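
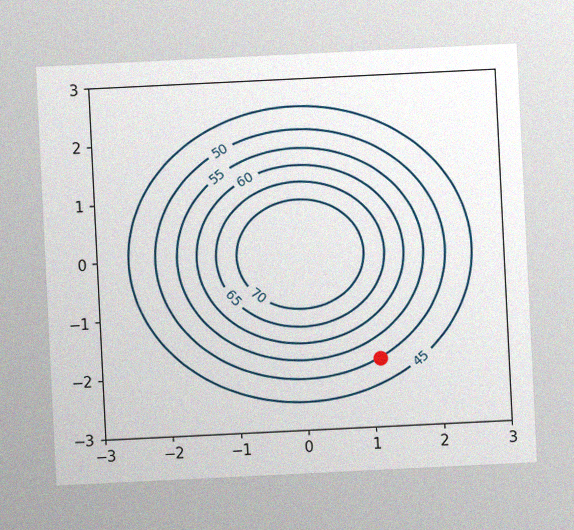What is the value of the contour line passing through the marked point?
50

The chart is tilted about 3° counter-clockwise, with some photo noise. The marked point sits on the contour labelled 50.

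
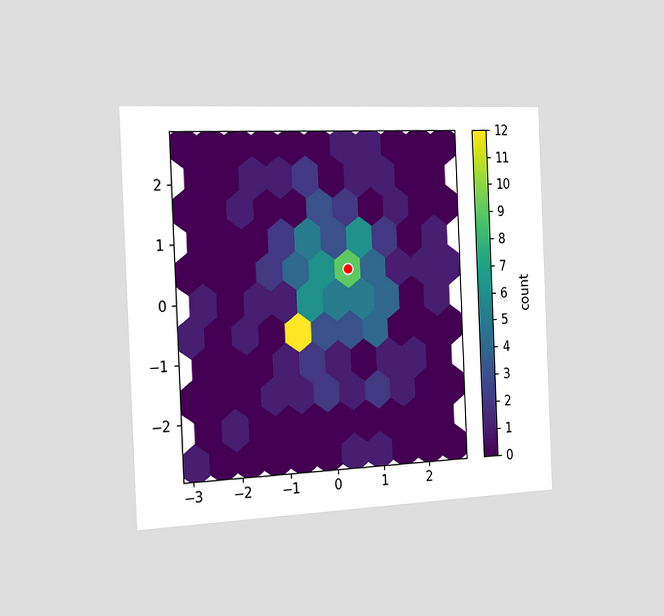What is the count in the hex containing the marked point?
9

The chart is tilted about 2° counter-clockwise and viewed slightly from the left. The marked hex reads 9 on the colorbar.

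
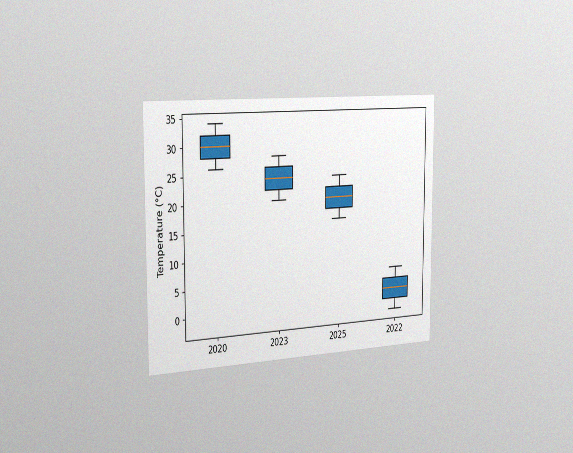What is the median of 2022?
2°C

The chart is viewed slightly from the left, with some photo noise. The median line in the 2022 box sits at 2°C.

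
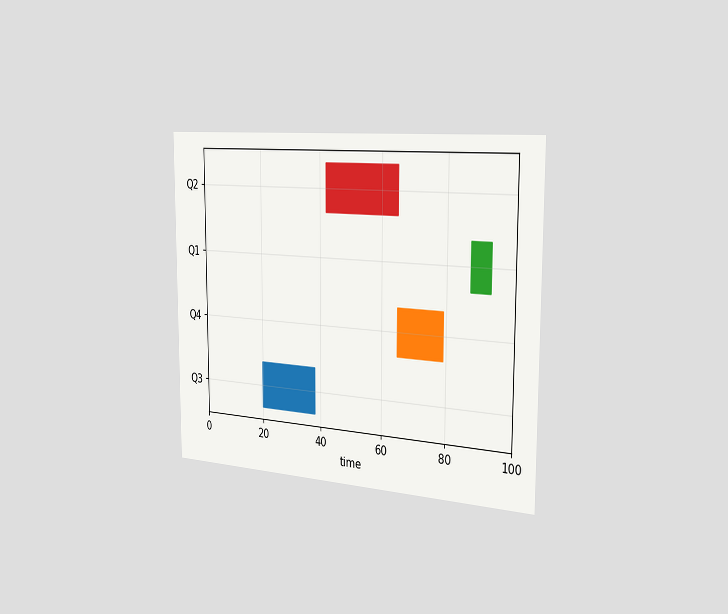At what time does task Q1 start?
87

The chart is viewed slightly from the right. The Q1 bar begins at t=87.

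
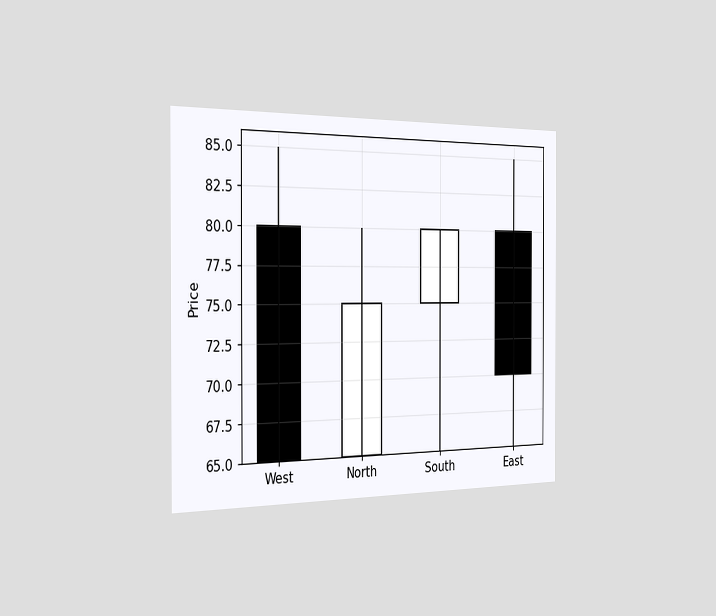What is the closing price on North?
75

The chart is viewed slightly from the left. The North candle closes at 75.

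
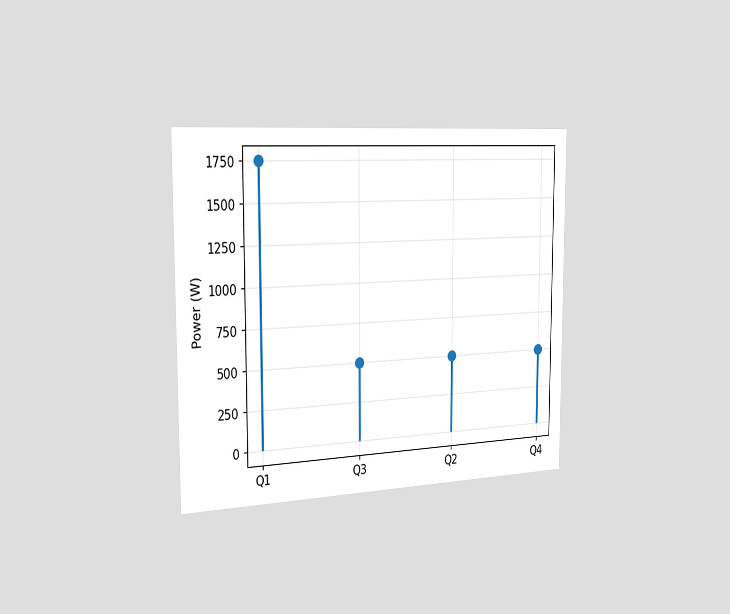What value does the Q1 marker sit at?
The chart is viewed slightly from the left. The Q1 marker sits at 1750W.

1750W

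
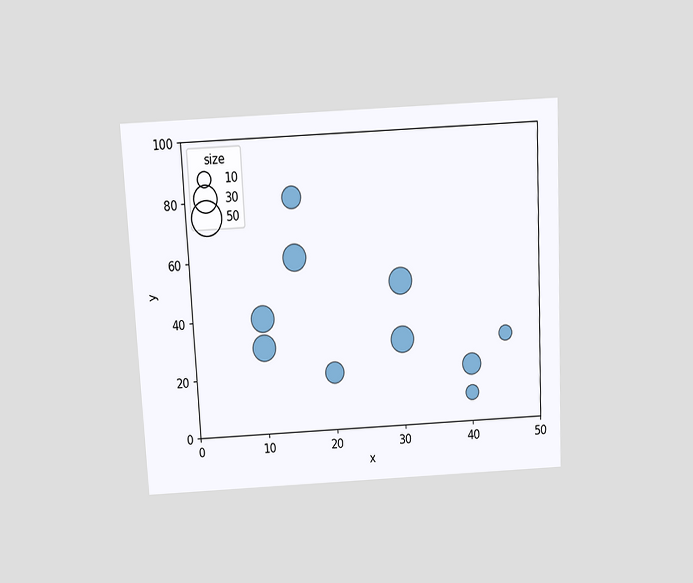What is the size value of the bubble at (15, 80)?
20

The chart is tilted about 3° counter-clockwise and viewed slightly from above. Matching the bubble at (15, 80) against the size legend gives 20.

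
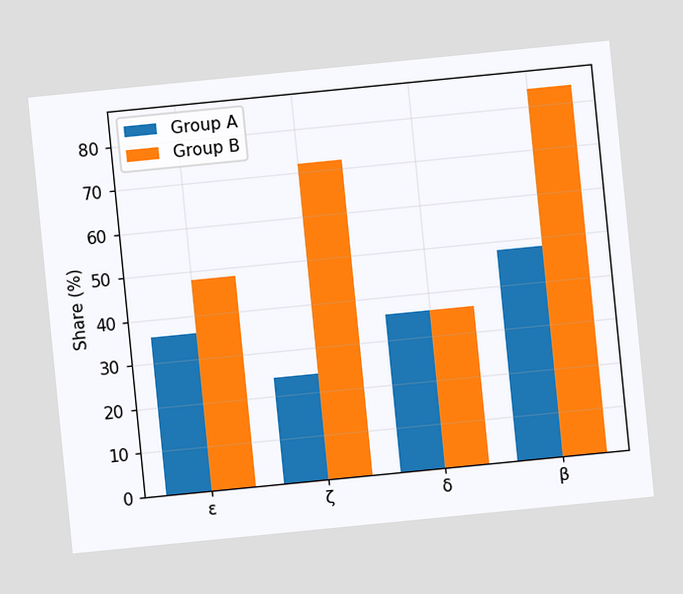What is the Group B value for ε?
The chart is tilted about 6° counter-clockwise. The Group B bar at ε reaches 48% on the y-axis.

48%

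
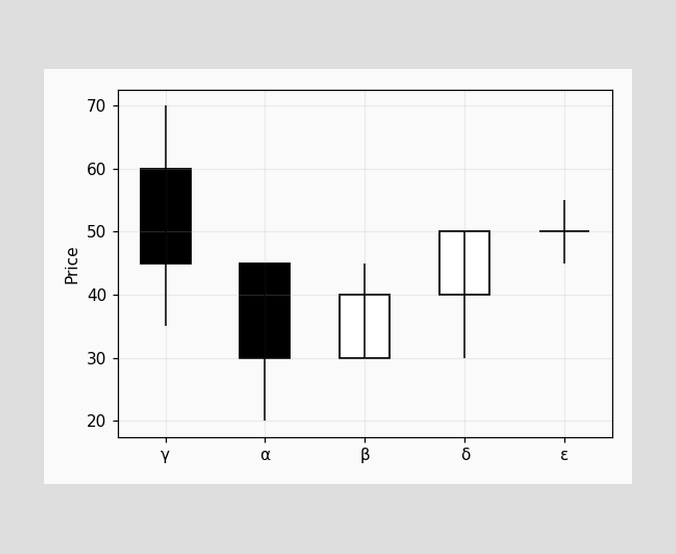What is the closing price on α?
The α candle closes at 30.

30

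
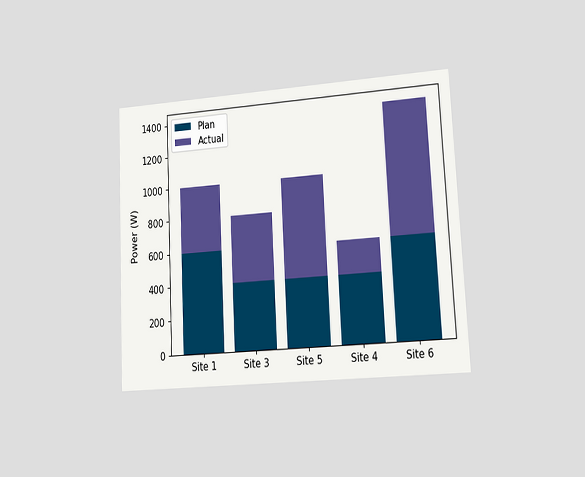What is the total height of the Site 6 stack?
The chart is tilted about 3° counter-clockwise and viewed at a slight angle. The Site 6 stack's top reaches 1400W on the y-axis.

1400W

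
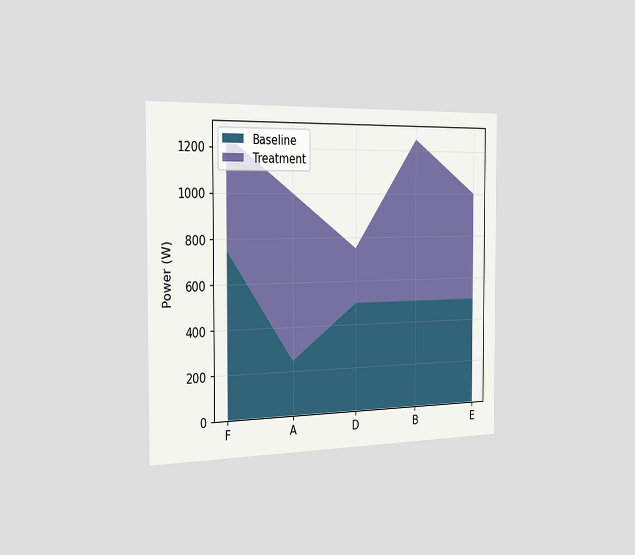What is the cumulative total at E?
The chart is viewed slightly from the left. The stacked total at E reaches 1000W.

1000W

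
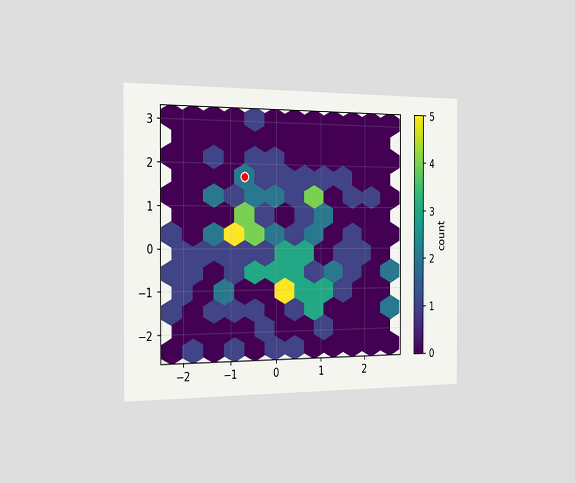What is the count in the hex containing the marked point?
The chart is viewed slightly from the left. The marked hex reads 2 on the colorbar.

2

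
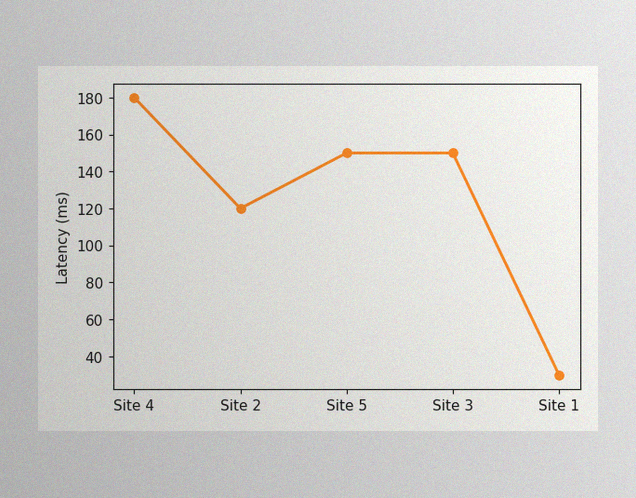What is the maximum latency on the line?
The image has some photo noise and uneven lighting. The highest point is at Site 4, and reading across to the y-axis gives 180ms.

180ms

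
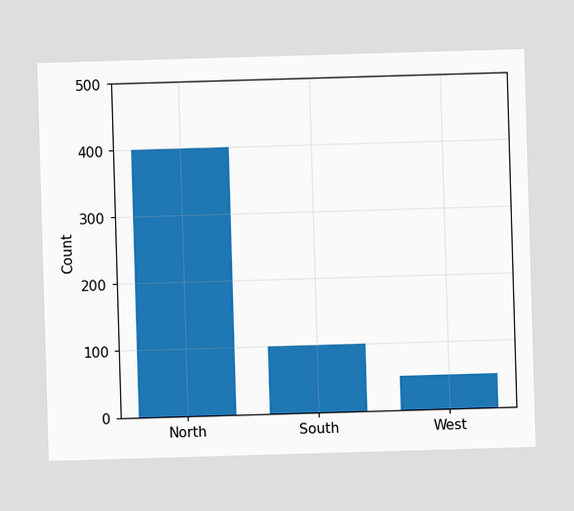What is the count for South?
100

Reading along the chart's y-axis, the South bar reaches 100.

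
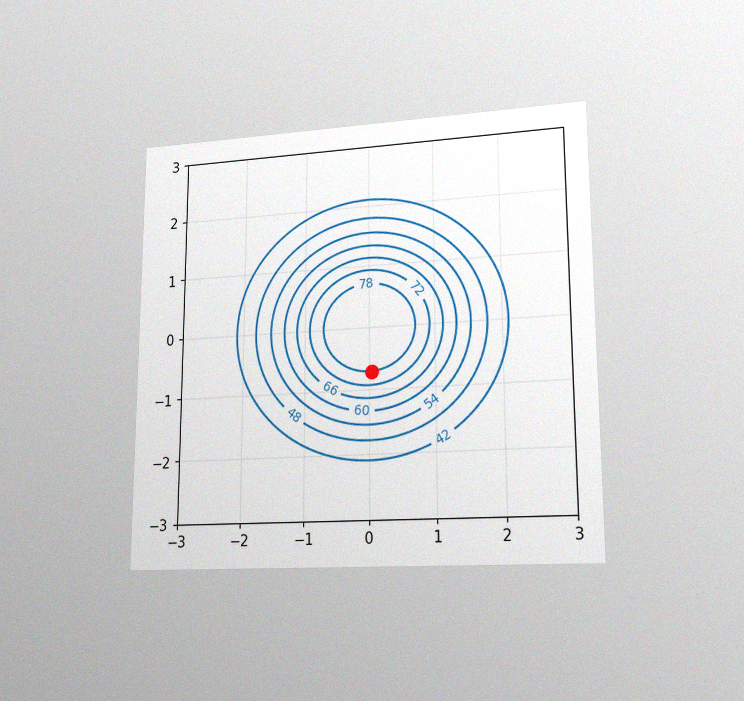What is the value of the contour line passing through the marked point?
78

The chart is viewed at a slight angle, with some photo noise. The marked point sits on the contour labelled 78.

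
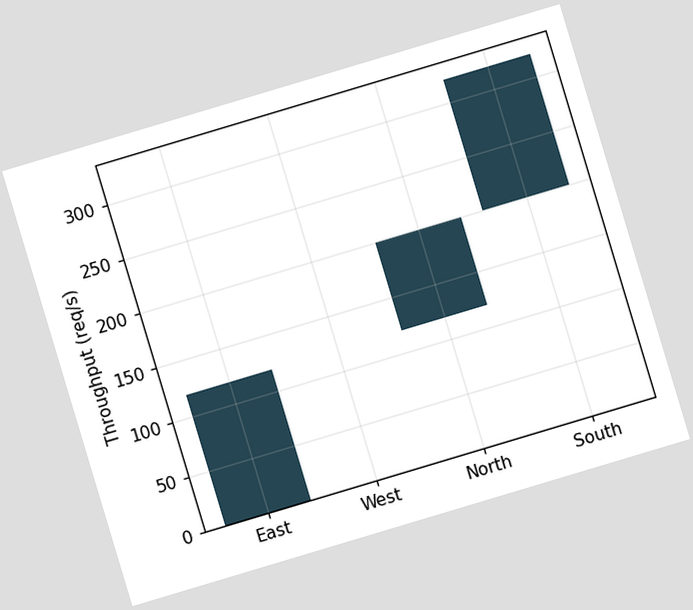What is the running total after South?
320req/s

The chart is tilted about 17° counter-clockwise. After South the running total reaches 320req/s.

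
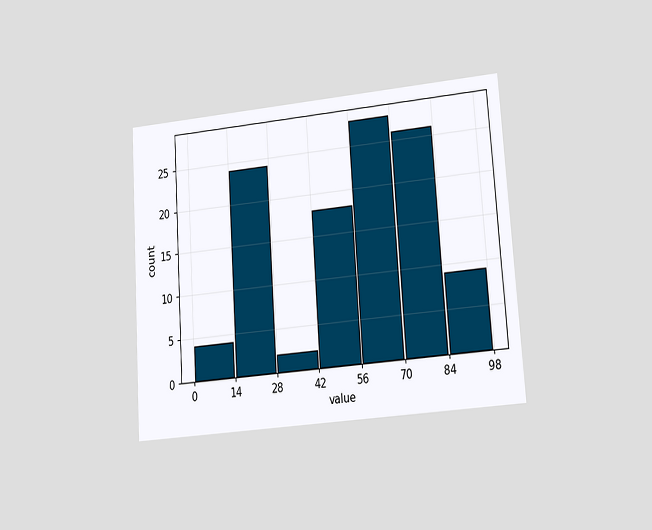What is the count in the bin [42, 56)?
The chart is tilted about 4° counter-clockwise and viewed at a slight angle. The [42, 56) bin has height 18.

18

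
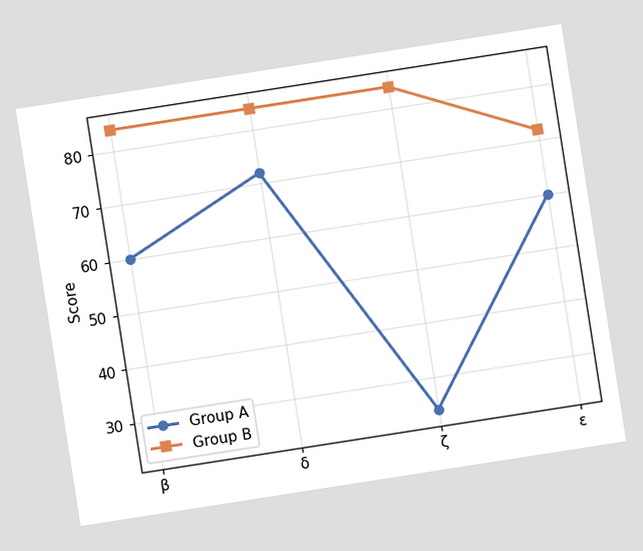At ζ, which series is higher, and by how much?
Group B, by 60

The chart is tilted about 9° counter-clockwise. At ζ, Group B sits above the other line by 60.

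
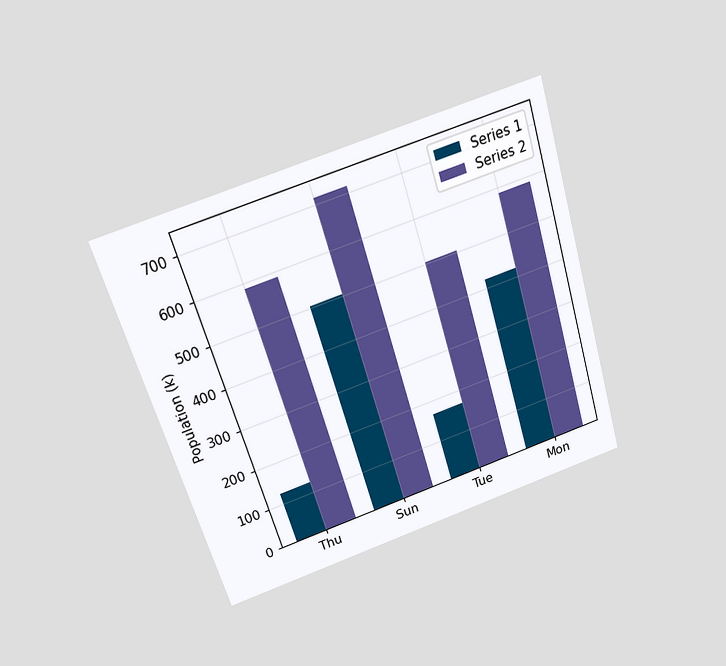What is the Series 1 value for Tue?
The chart is tilted about 17° counter-clockwise and viewed slightly from above. The Series 1 bar at Tue reaches 168k on the y-axis.

168k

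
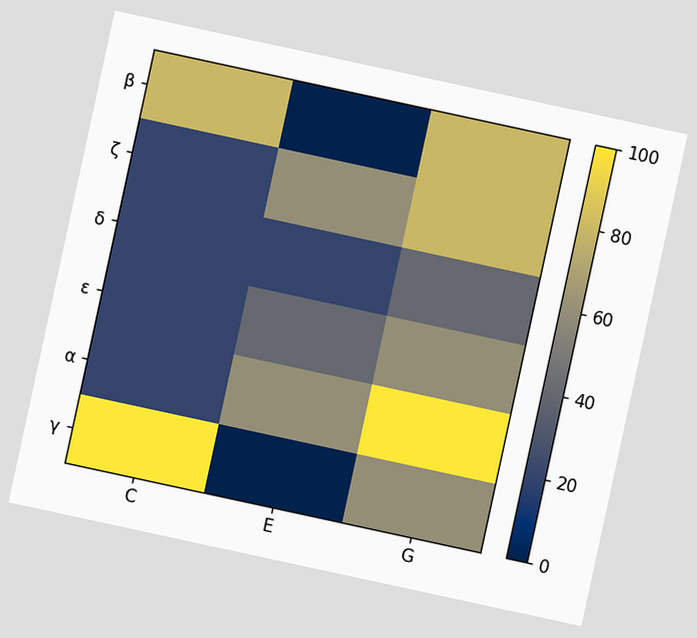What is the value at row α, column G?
The chart is tilted about 12° clockwise. Matching cell (α, G) against the colorbar gives 100.

100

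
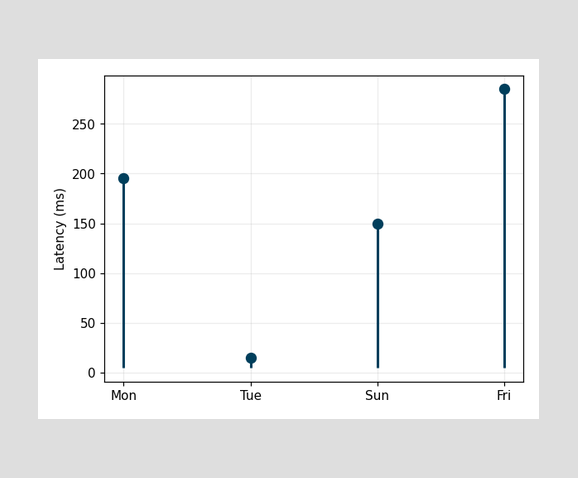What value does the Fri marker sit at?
The Fri marker sits at 285ms.

285ms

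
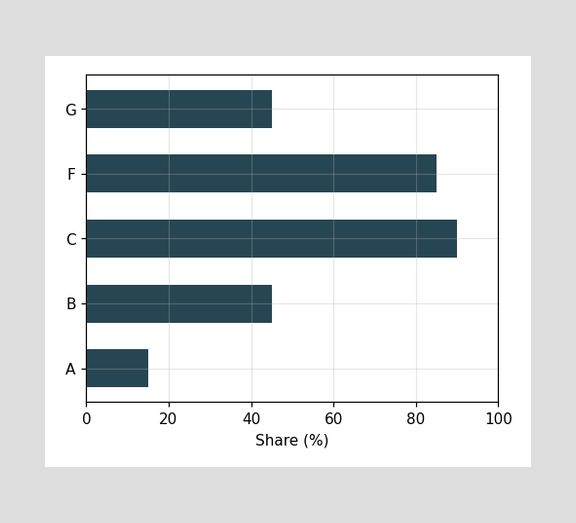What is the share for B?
45%

Reading along the chart's x-axis, the B bar reaches 45%.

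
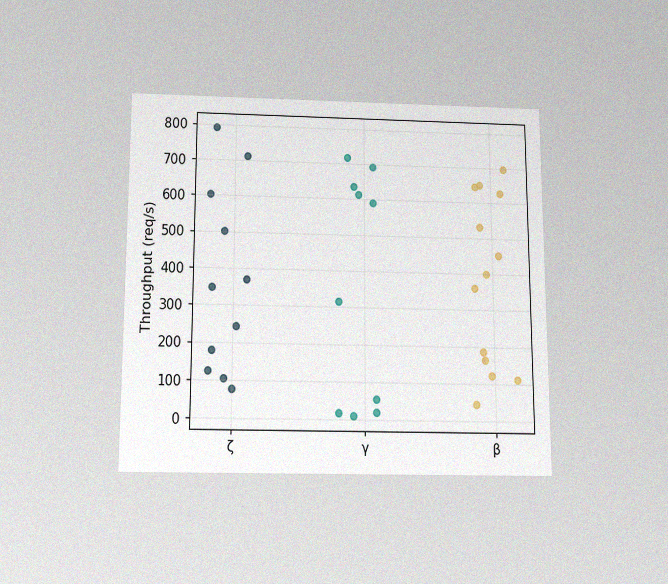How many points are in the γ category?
The chart is viewed slightly from below, with some photo noise. Counting the markers in the γ column gives 10.

10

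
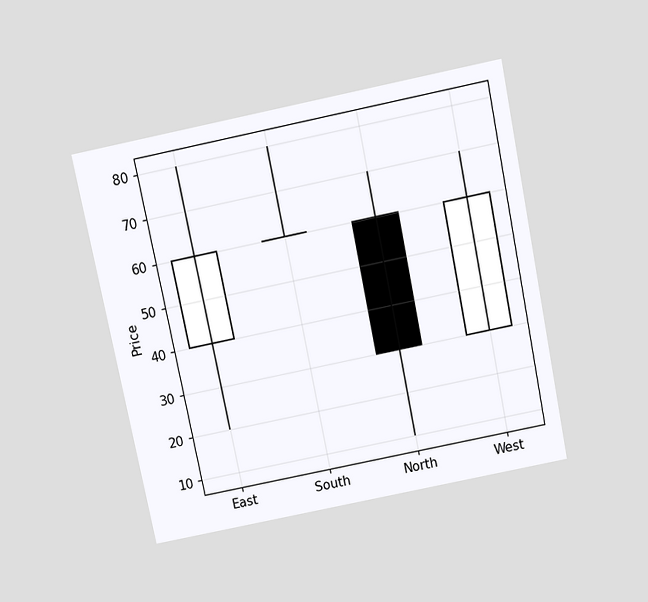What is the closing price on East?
60

The chart is tilted about 12° counter-clockwise and viewed slightly from above. The East candle closes at 60.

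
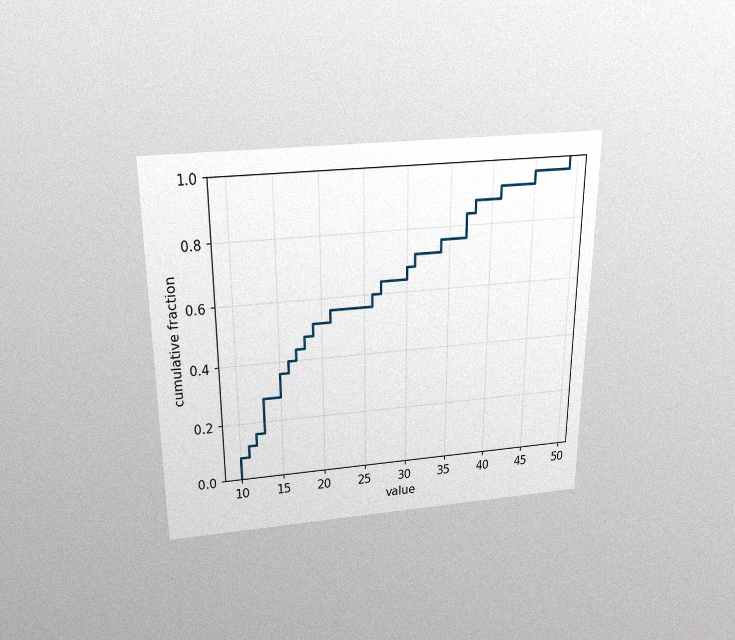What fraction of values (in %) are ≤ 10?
The chart is viewed slightly from above, with some photo noise. At x=10 the ECDF step is at 8%.

8%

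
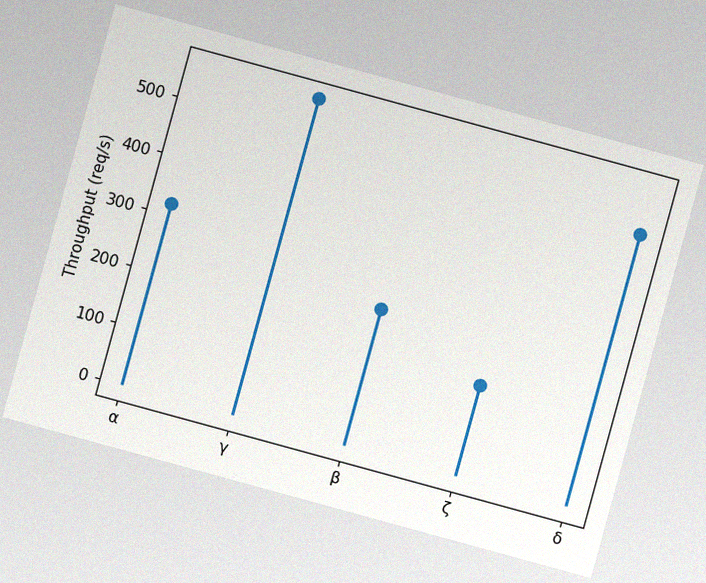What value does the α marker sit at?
The chart is tilted about 15° clockwise, with some photo noise. The α marker sits at 320req/s.

320req/s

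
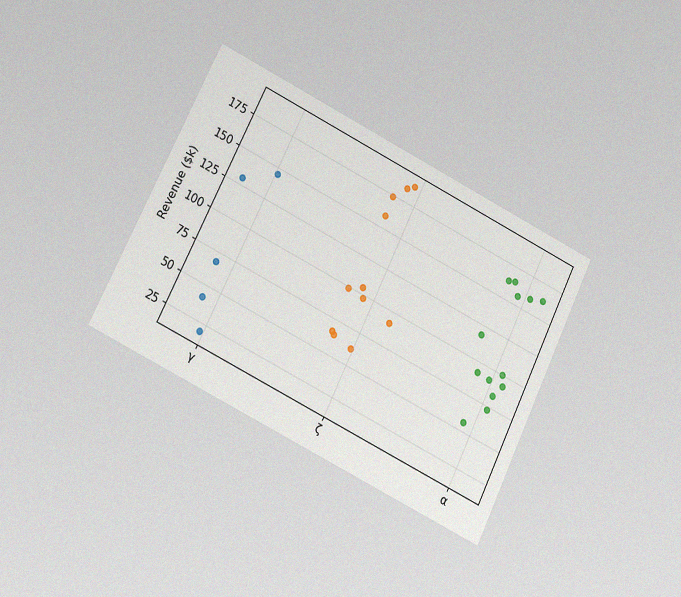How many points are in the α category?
The chart is tilted about 26° clockwise and viewed at a slight angle, with some photo noise. Counting the markers in the α column gives 13.

13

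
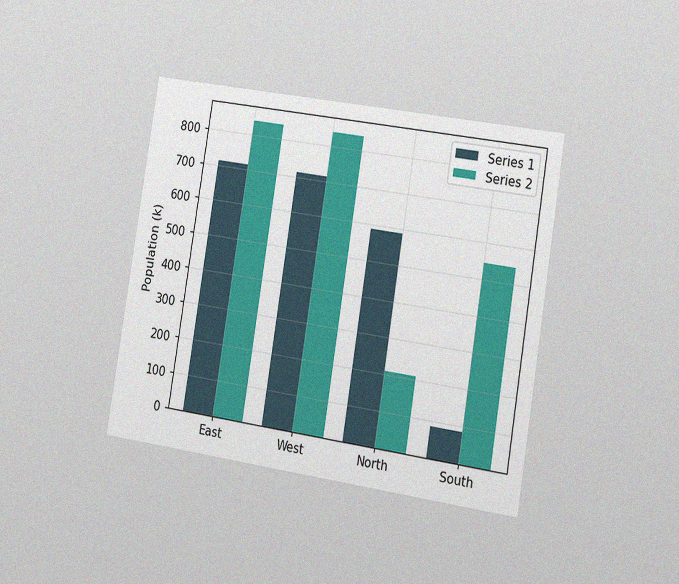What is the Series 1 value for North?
The chart is tilted about 9° clockwise and viewed slightly from the right, with some photo noise. The Series 1 bar at North reaches 588k on the y-axis.

588k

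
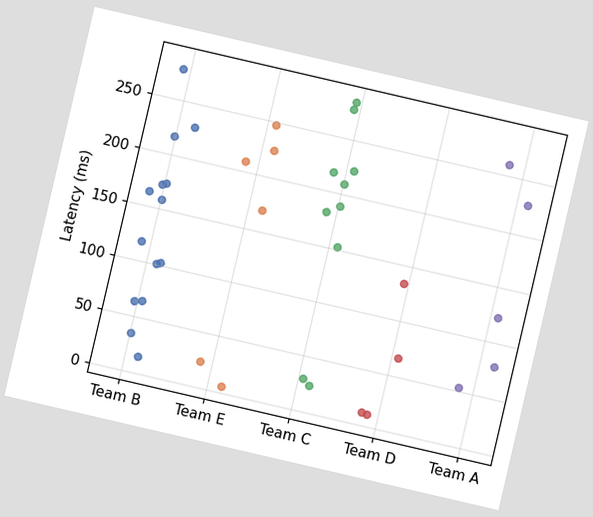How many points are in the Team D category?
The chart is tilted about 13° clockwise. Counting the markers in the Team D column gives 4.

4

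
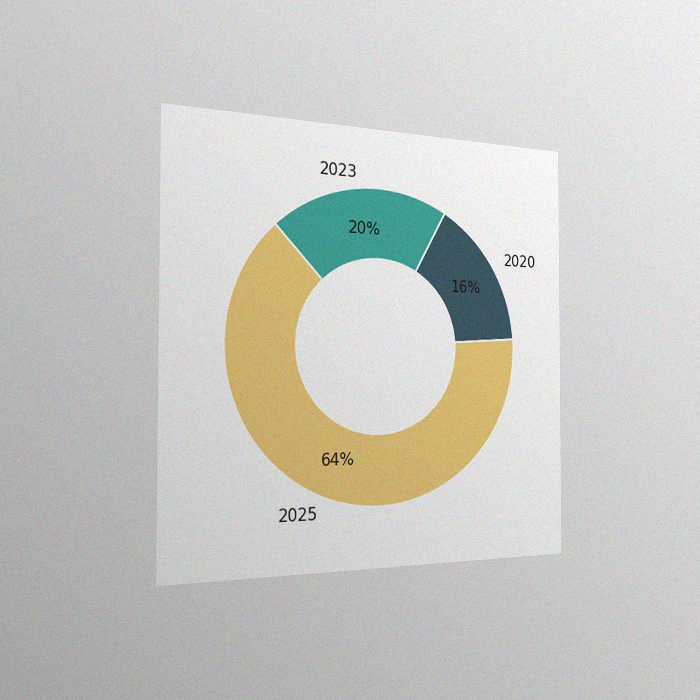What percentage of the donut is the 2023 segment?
The chart is viewed slightly from the left, with some photo noise. The 2023 segment takes up 20% of the ring.

20%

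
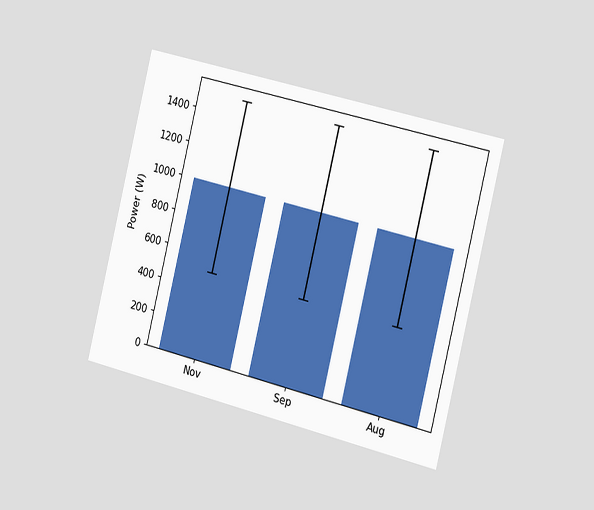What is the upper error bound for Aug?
The chart is tilted about 14° clockwise and viewed slightly from the right. The Aug bar's upper whisker reaches 1500W.

1500W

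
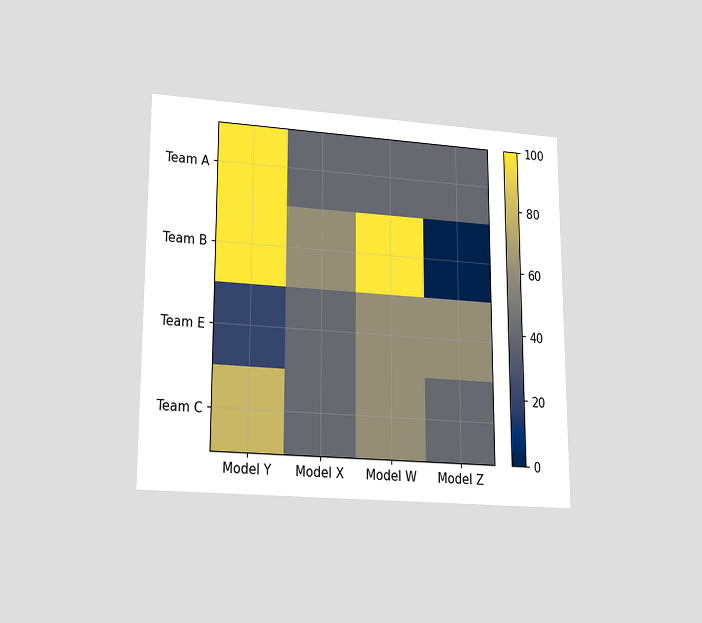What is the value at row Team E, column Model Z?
60

The chart is viewed at a slight angle. Matching cell (Team E, Model Z) against the colorbar gives 60.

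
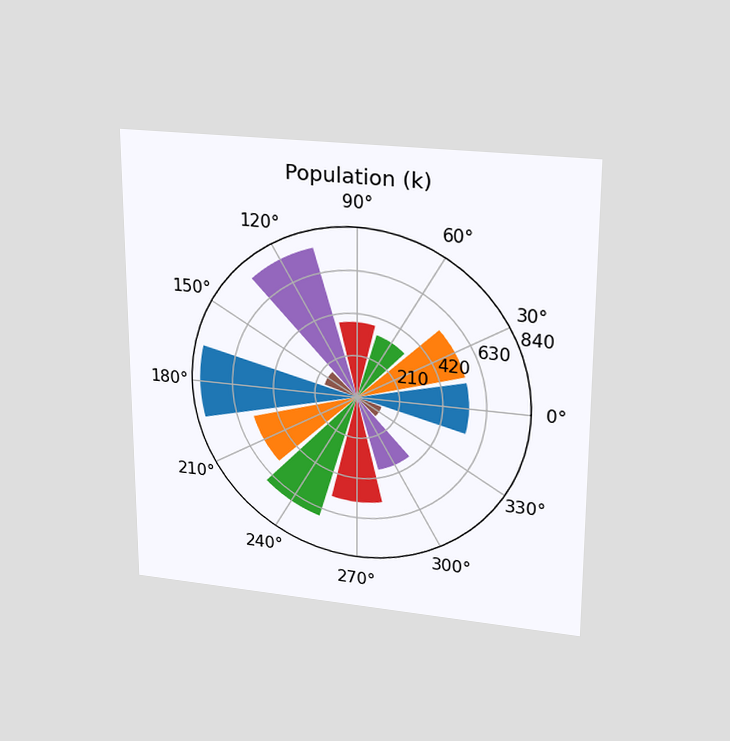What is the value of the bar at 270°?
The chart is viewed slightly from above. The bar at 270° reaches 546k on the radial axis.

546k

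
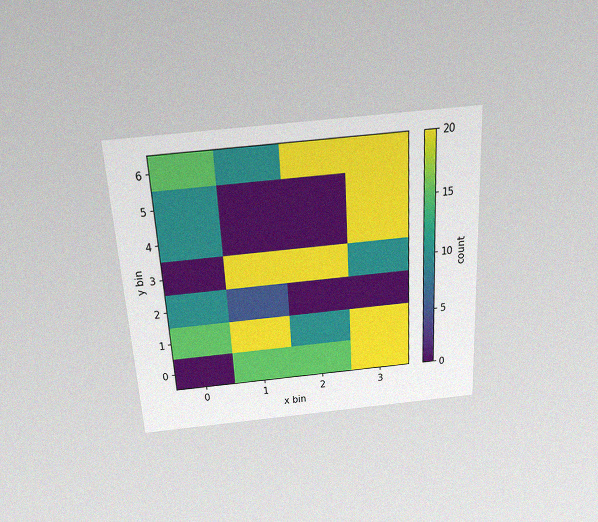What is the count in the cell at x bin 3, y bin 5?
The chart is tilted about 3° counter-clockwise and viewed slightly from above, with some photo noise. Matching the cell (3, 5) against the colorbar gives 20.

20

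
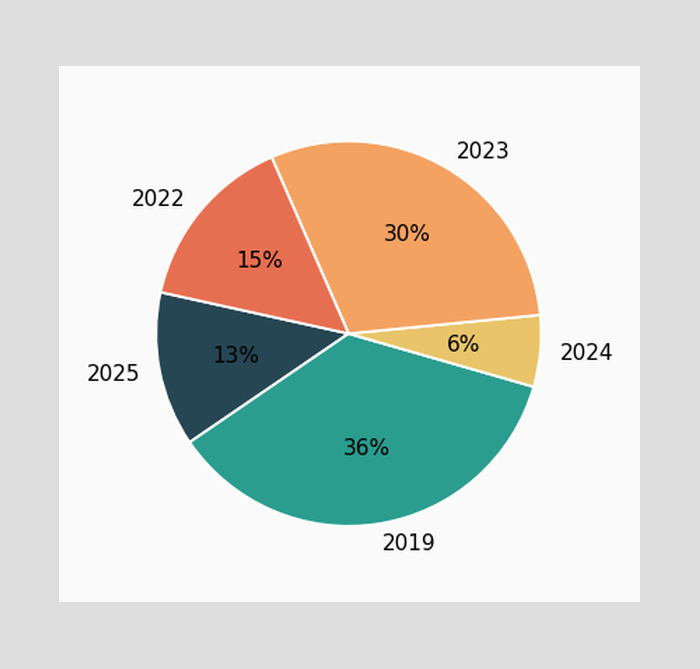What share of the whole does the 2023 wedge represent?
30%

The 2023 slice takes up 30% of the pie.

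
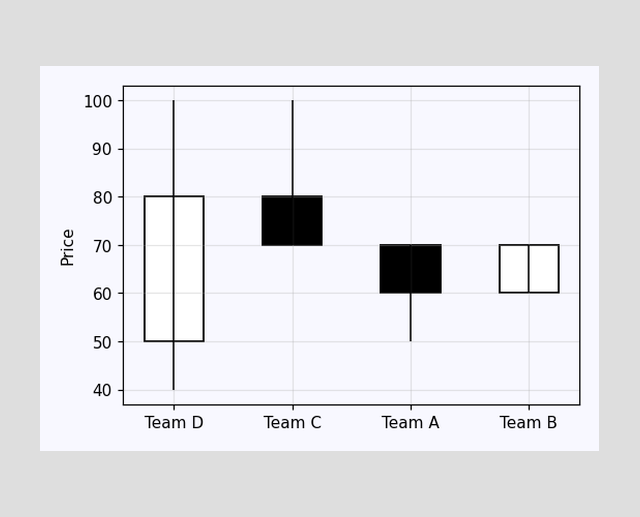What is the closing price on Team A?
The Team A candle closes at 60.

60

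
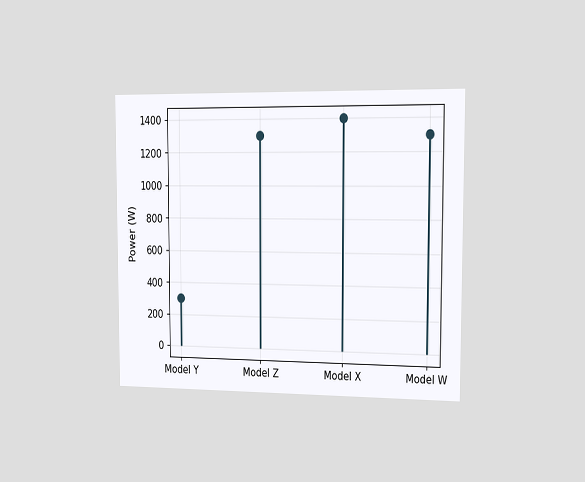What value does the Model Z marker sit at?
1300W

The chart is viewed slightly from the right. The Model Z marker sits at 1300W.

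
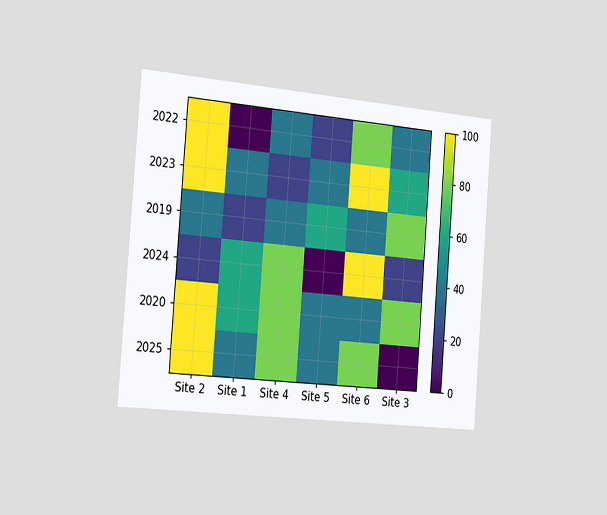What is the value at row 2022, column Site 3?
The chart is tilted about 4° clockwise and viewed slightly from the left. Matching cell (2022, Site 3) against the colorbar gives 40.

40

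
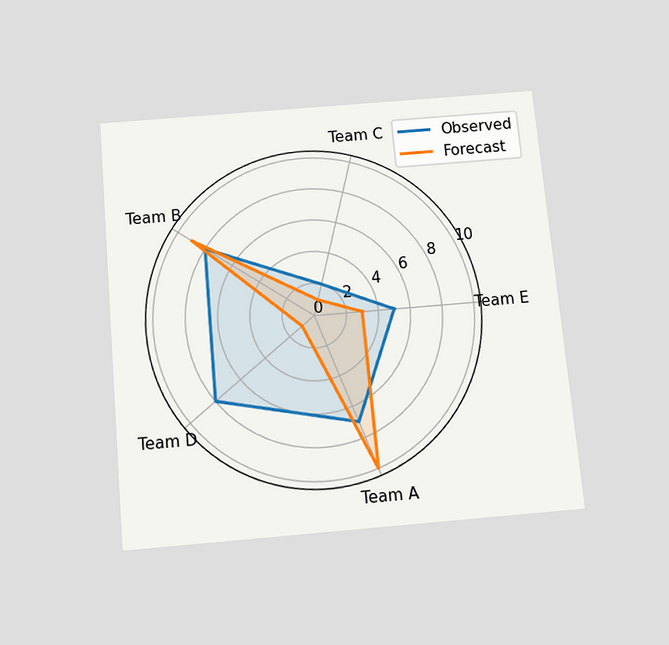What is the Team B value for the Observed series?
8

The chart is tilted about 5° counter-clockwise and viewed slightly from below. On the Team B axis, Observed reaches 8.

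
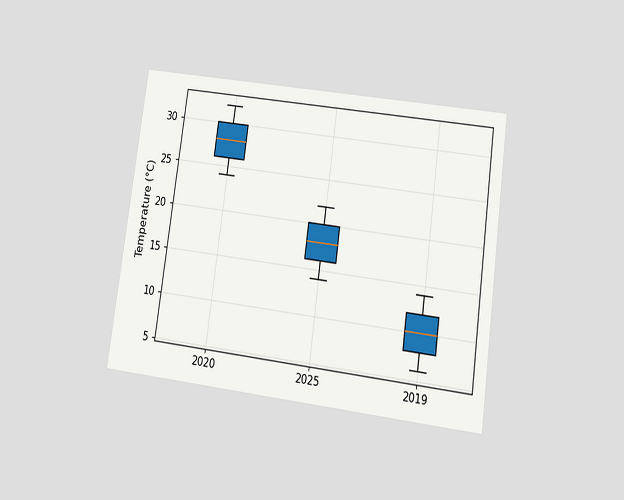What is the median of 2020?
The chart is tilted about 8° clockwise and viewed at a slight angle. The median line in the 2020 box sits at 28°C.

28°C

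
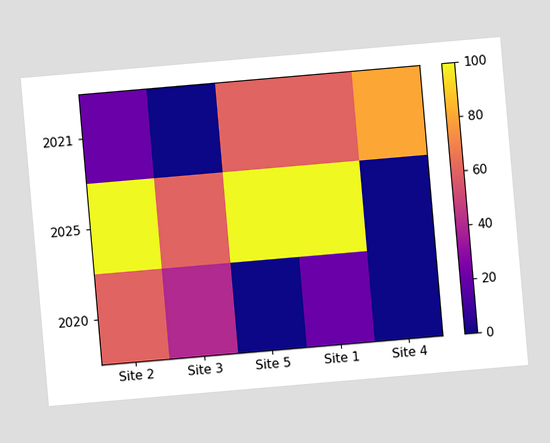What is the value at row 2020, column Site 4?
0

The chart is tilted about 5° counter-clockwise. Matching cell (2020, Site 4) against the colorbar gives 0.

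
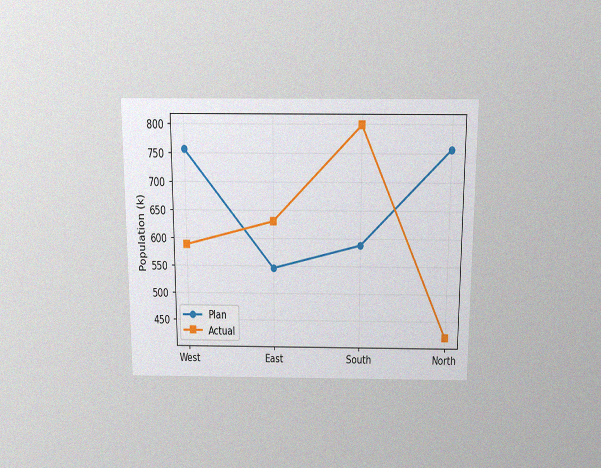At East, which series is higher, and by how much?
Actual, by 84k

The chart is viewed slightly from above, with some photo noise. At East, Actual sits above the other line by 84k.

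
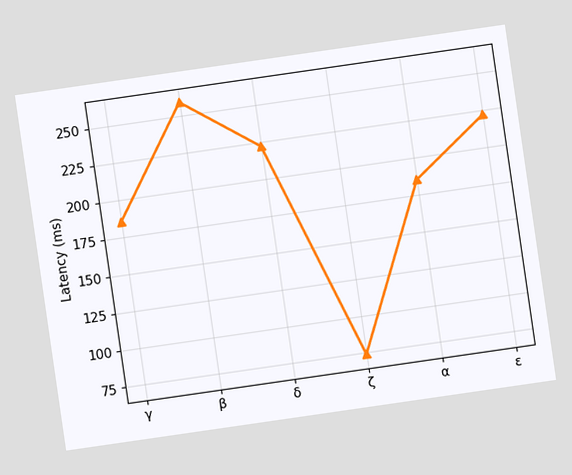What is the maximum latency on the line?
The chart is tilted about 8° counter-clockwise. The highest point is at β, and reading across to the y-axis gives 259ms.

259ms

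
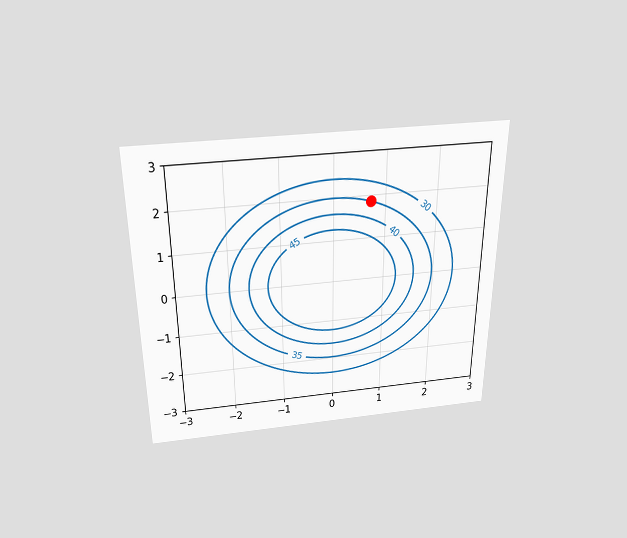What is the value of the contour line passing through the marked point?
35

The chart is viewed slightly from above. The marked point sits on the contour labelled 35.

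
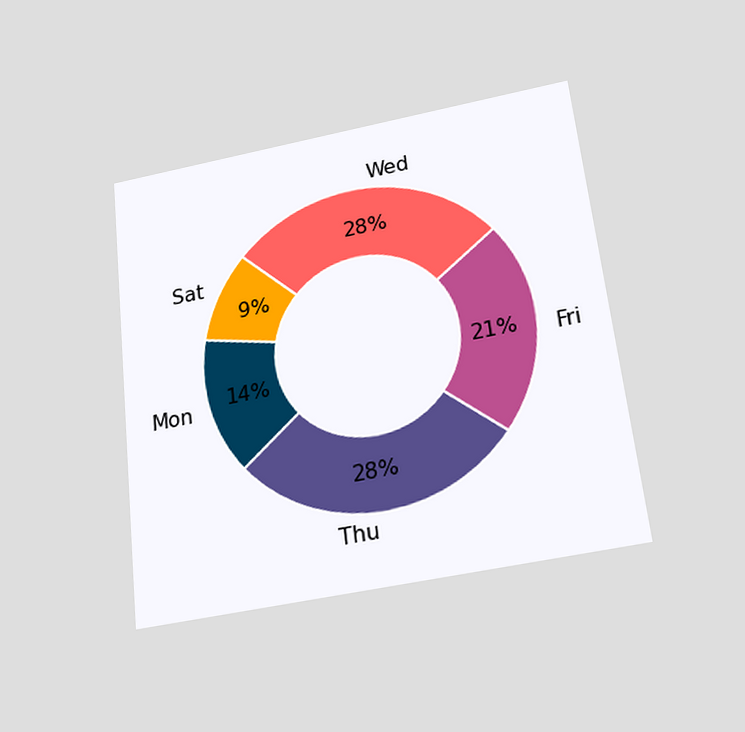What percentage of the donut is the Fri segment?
21%

The chart is tilted about 6° counter-clockwise and viewed slightly from below. The Fri segment takes up 21% of the ring.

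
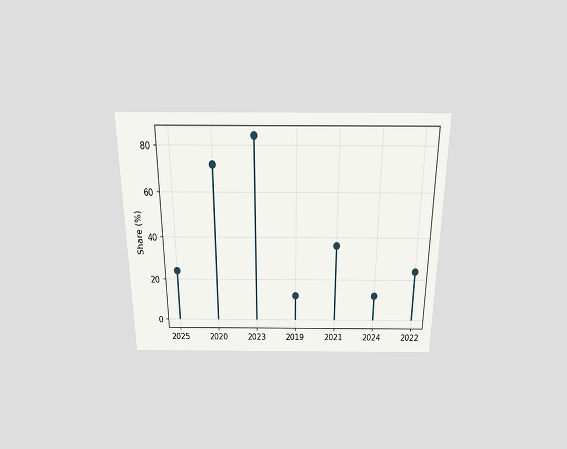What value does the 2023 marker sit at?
84%

The chart is viewed slightly from above. The 2023 marker sits at 84%.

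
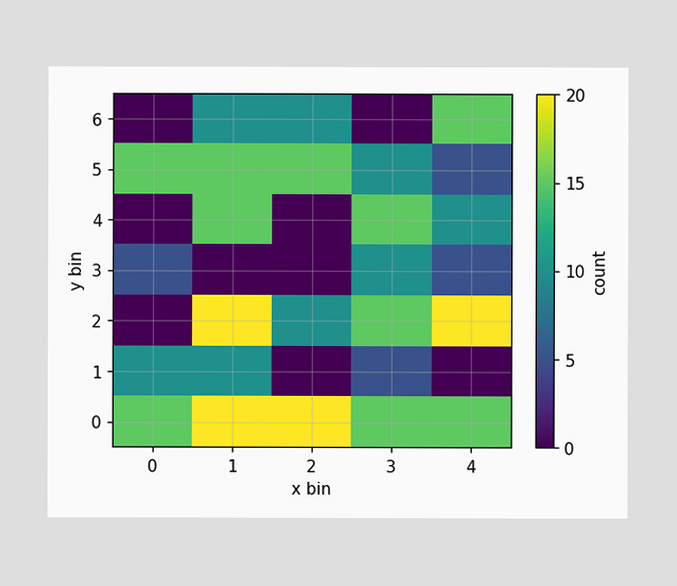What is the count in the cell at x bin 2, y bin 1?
0

Matching the cell (2, 1) against the colorbar gives 0.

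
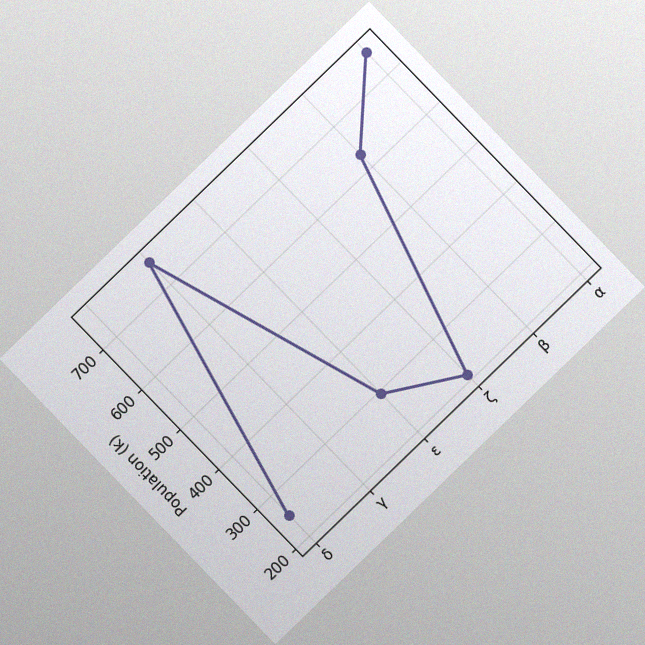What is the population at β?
630k

The chart is tilted about 44° counter-clockwise, with some photo noise. At β, the line is at 630k.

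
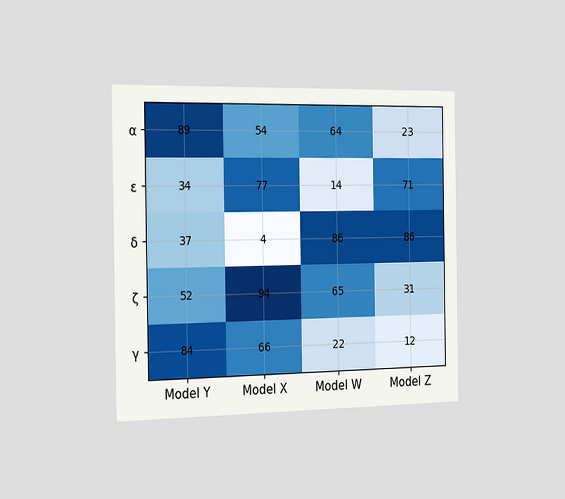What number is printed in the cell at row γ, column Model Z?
12

The chart is viewed slightly from the left. The (γ, Model Z) cell reads 12.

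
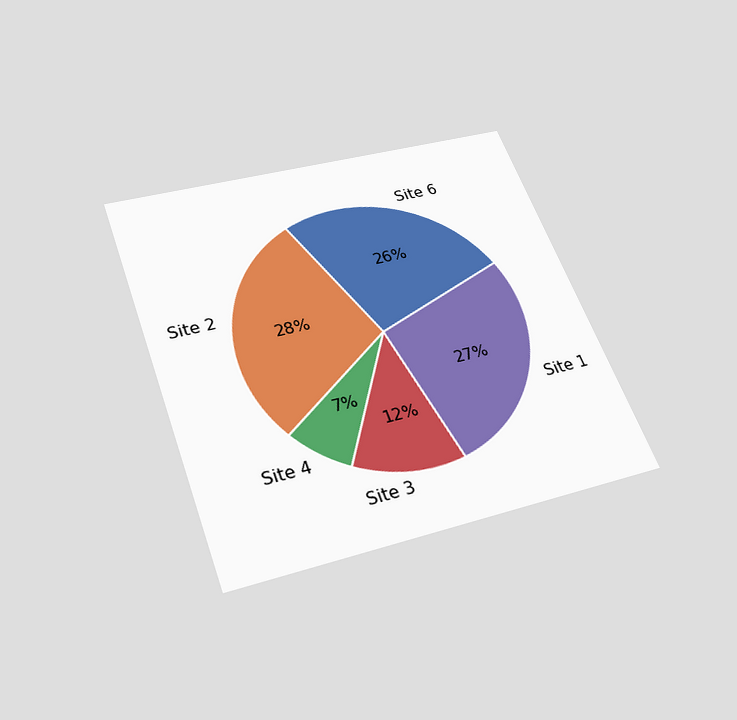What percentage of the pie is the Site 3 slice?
12%

The chart is tilted about 20° counter-clockwise and viewed slightly from below. The Site 3 slice takes up 12% of the pie.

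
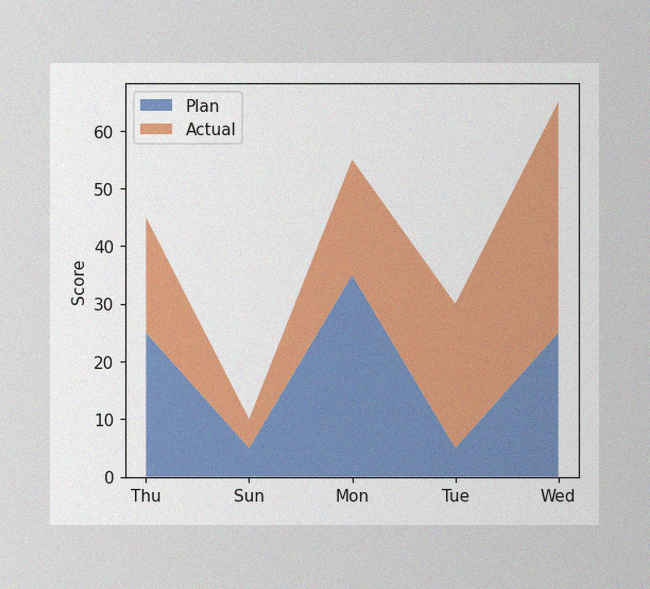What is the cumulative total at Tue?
The image has some photo noise and uneven lighting. The stacked total at Tue reaches 30.

30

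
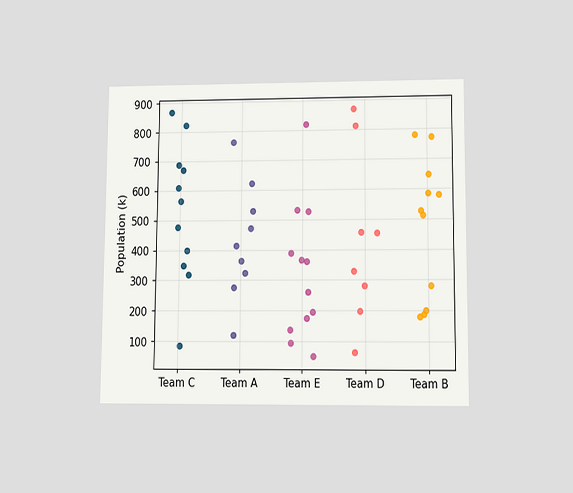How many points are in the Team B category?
11

The chart is viewed slightly from below. Counting the markers in the Team B column gives 11.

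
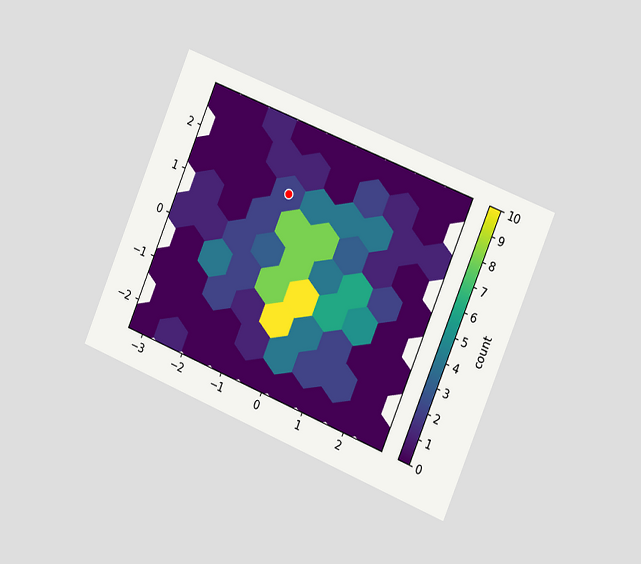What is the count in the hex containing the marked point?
The chart is tilted about 23° clockwise and viewed slightly from the right. The marked hex reads 2 on the colorbar.

2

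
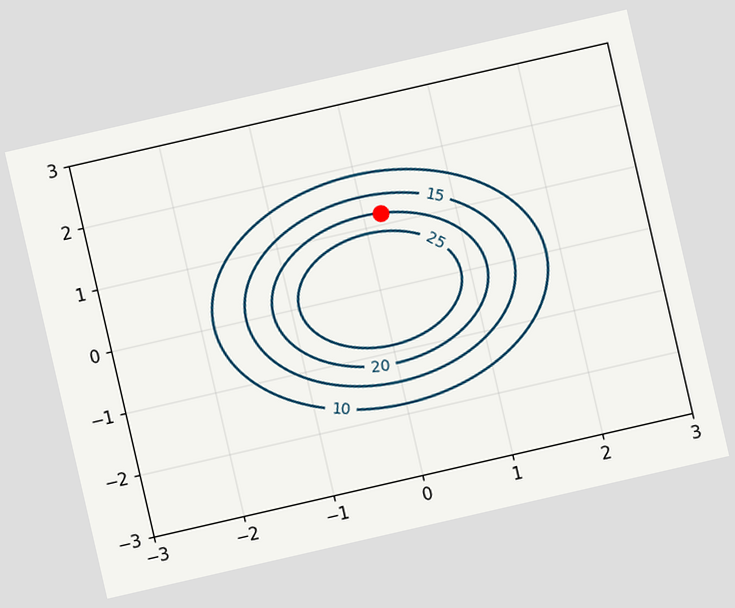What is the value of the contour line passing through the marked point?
20

The chart is tilted about 13° counter-clockwise. The marked point sits on the contour labelled 20.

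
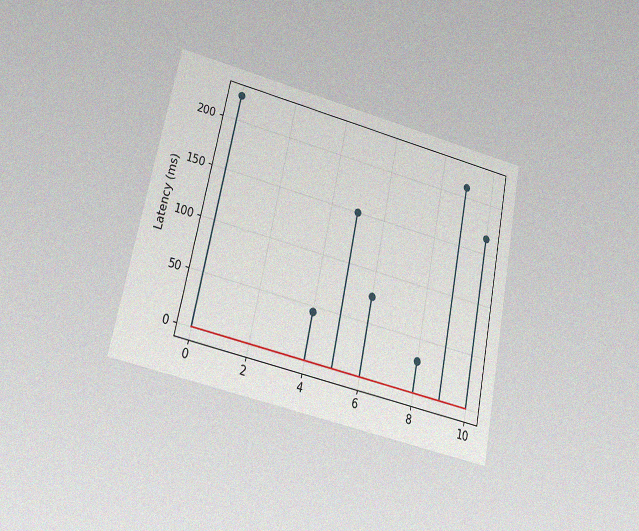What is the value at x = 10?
165ms

The chart is tilted about 12° clockwise and viewed at a slight angle, with some photo noise. The stem at x=10 reaches 165ms.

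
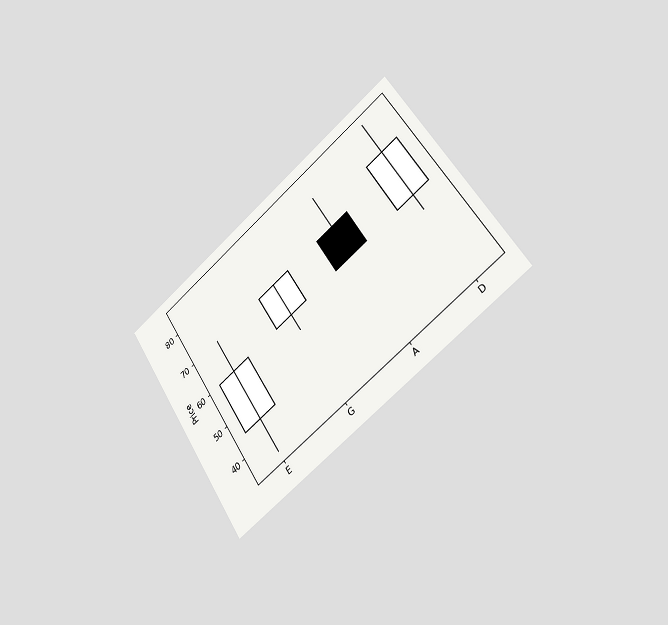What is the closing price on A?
The chart is tilted about 34° counter-clockwise and viewed slightly from the right. The A candle closes at 60.

60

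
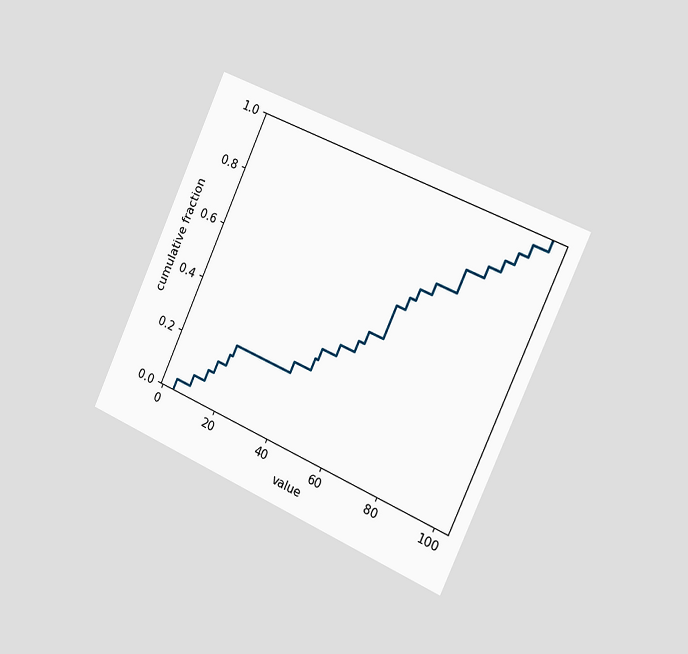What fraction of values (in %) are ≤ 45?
32%

The chart is tilted about 24° clockwise and viewed slightly from the right. At x=45 the ECDF step is at 32%.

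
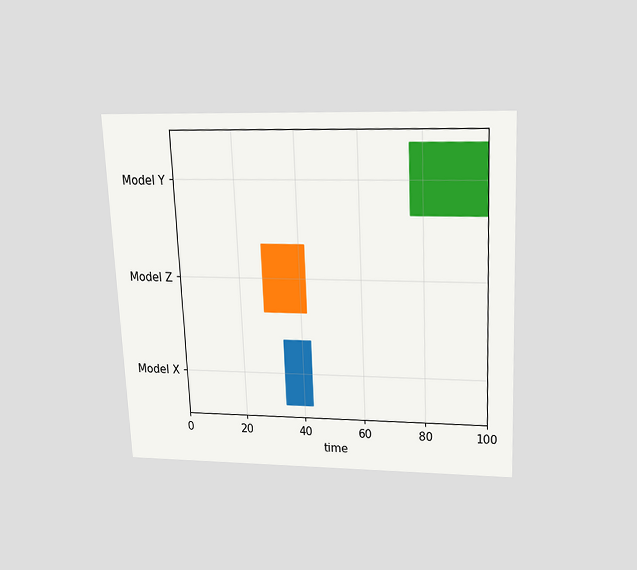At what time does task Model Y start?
76

The chart is tilted about 3° counter-clockwise and viewed slightly from above. The Model Y bar begins at t=76.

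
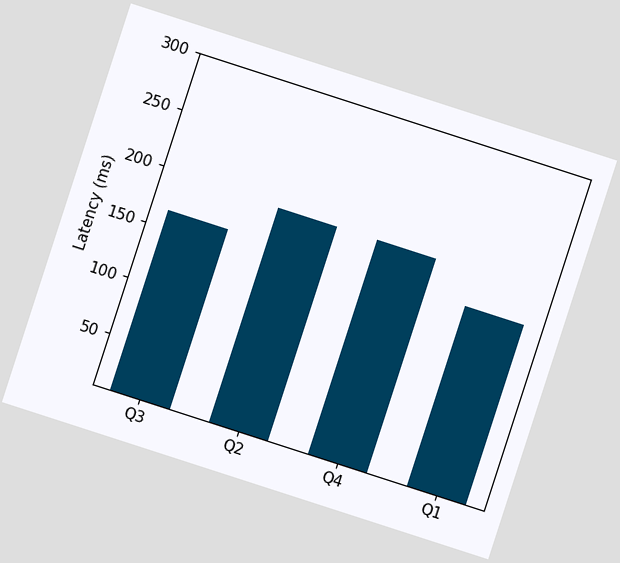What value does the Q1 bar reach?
The chart is tilted about 18° clockwise. Reading along the chart's y-axis, the Q1 bar reaches 165ms.

165ms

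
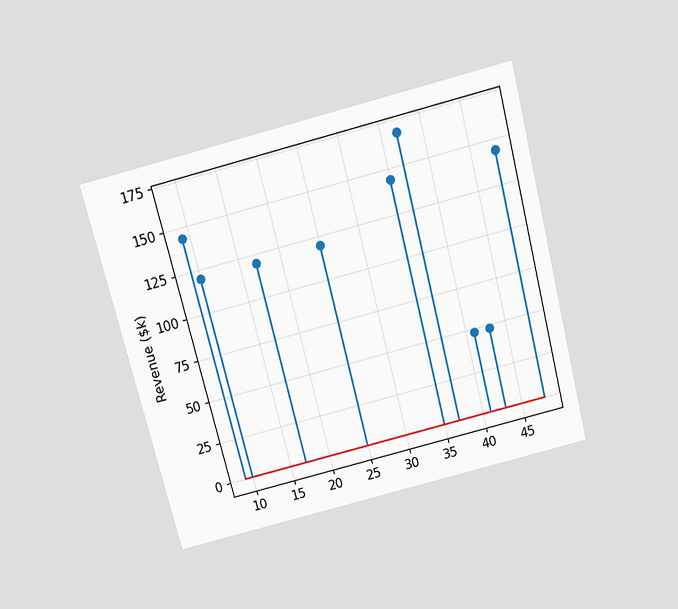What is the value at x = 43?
$48k

The chart is tilted about 14° counter-clockwise and viewed slightly from above. The stem at x=43 reaches $48k.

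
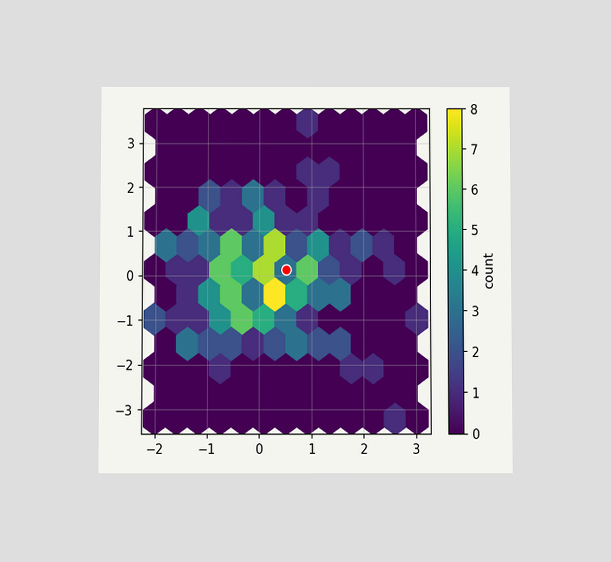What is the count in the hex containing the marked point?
The chart is viewed slightly from below. The marked hex reads 3 on the colorbar.

3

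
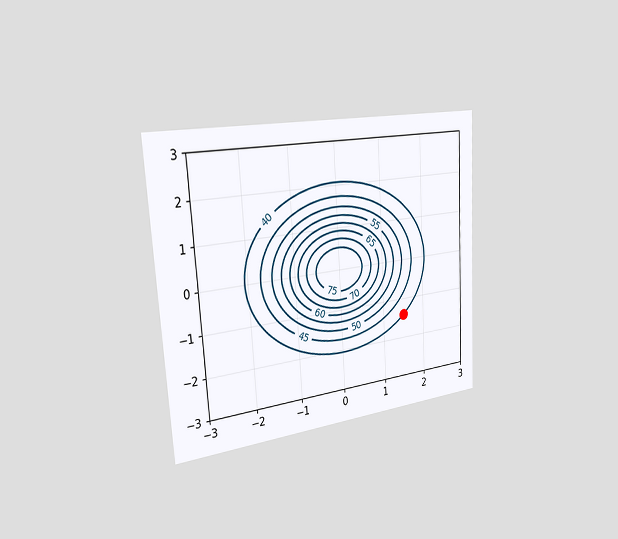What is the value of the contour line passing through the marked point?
40

The chart is tilted about 3° counter-clockwise and viewed slightly from the left. The marked point sits on the contour labelled 40.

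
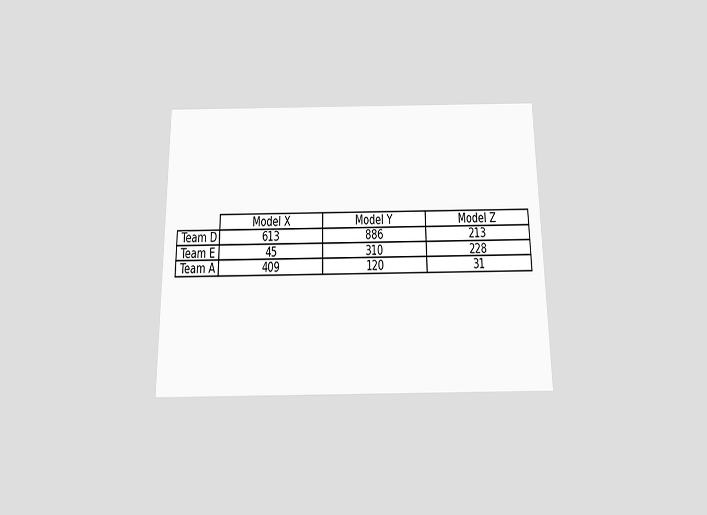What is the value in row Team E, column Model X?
45

The chart is viewed slightly from below. The (Team E, Model X) cell reads 45.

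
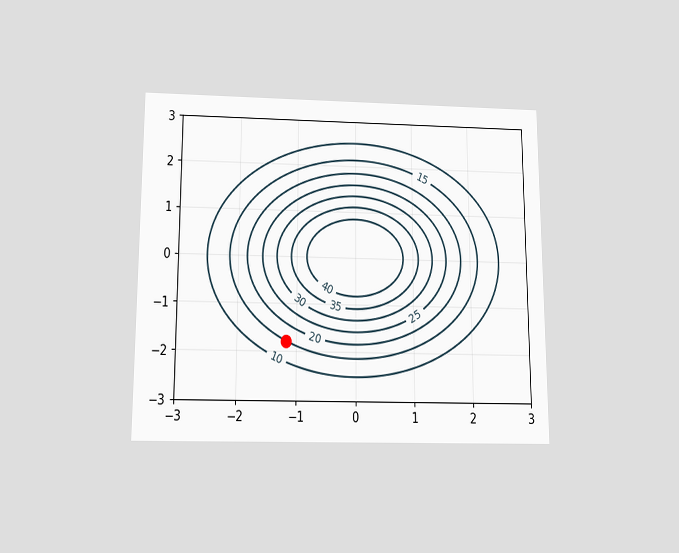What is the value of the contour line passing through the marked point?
The chart is viewed slightly from below. The marked point sits on the contour labelled 15.

15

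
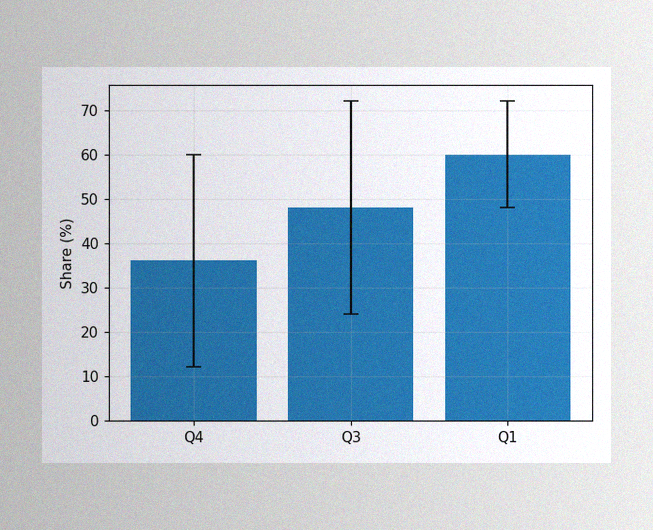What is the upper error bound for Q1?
The image has some photo noise and uneven lighting. The Q1 bar's upper whisker reaches 72%.

72%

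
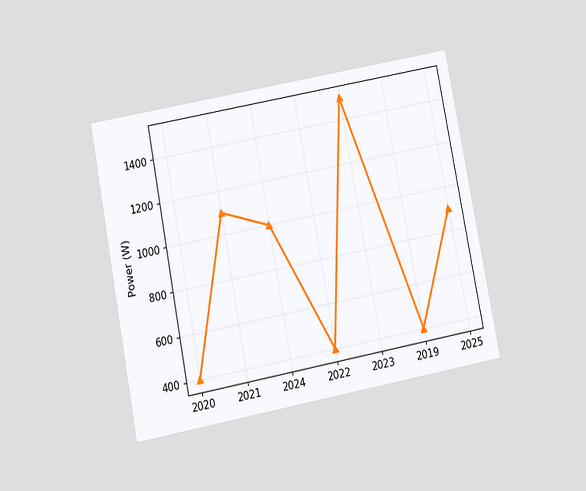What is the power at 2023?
1500W

The chart is tilted about 11° counter-clockwise and viewed slightly from below. At 2023, the line is at 1500W.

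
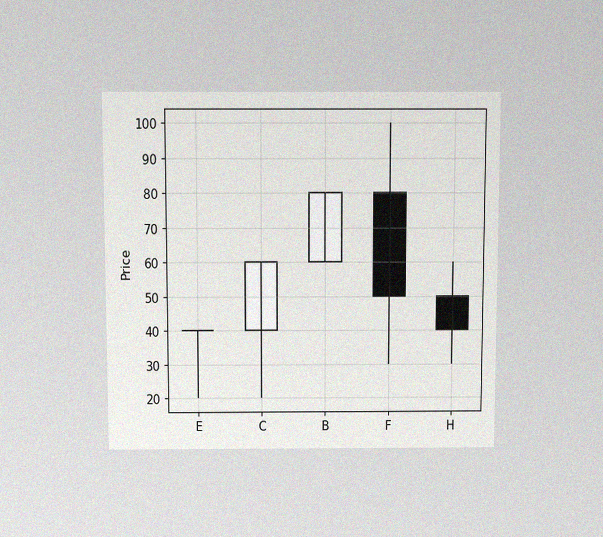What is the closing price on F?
The chart is viewed slightly from above, with some photo noise. The F candle closes at 50.

50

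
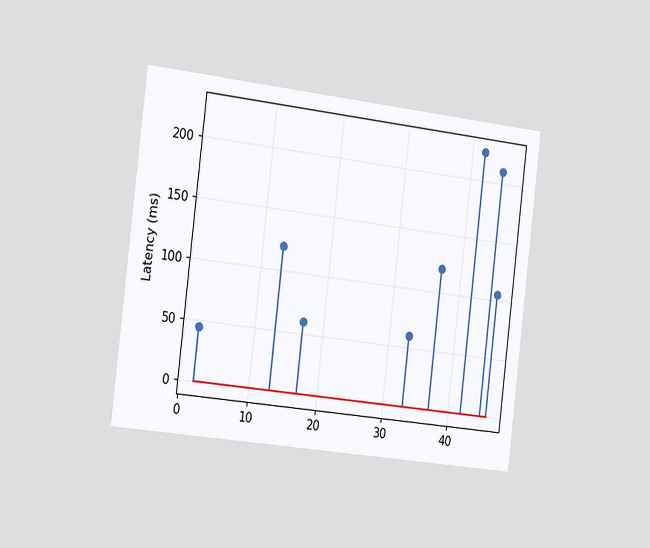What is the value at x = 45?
210ms

The chart is tilted about 7° clockwise and viewed slightly from the left. The stem at x=45 reaches 210ms.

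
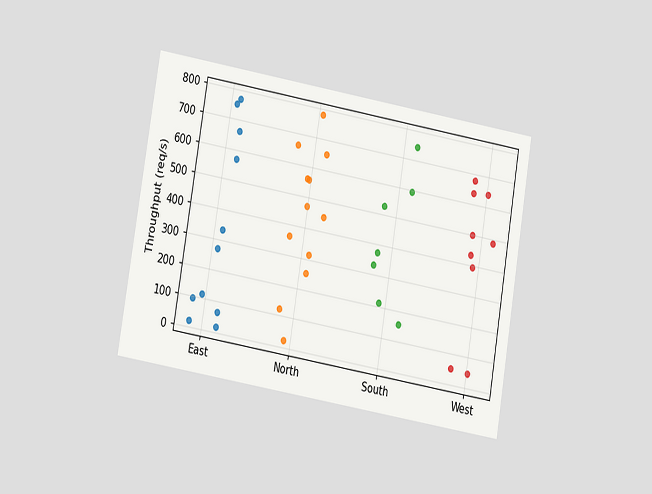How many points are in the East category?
The chart is tilted about 10° clockwise and viewed at a slight angle. Counting the markers in the East column gives 11.

11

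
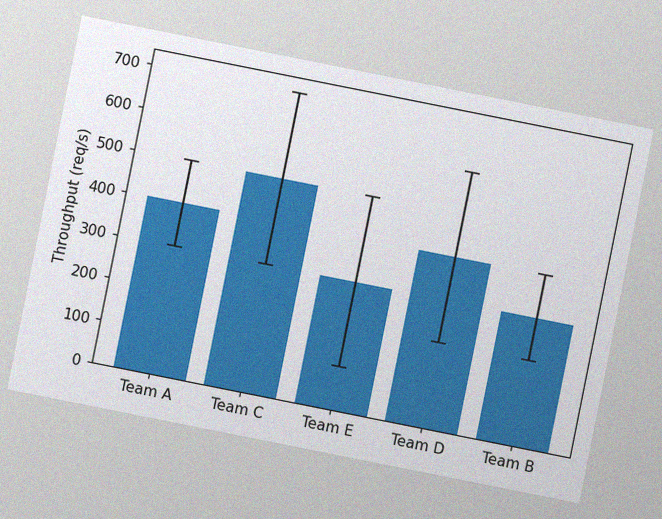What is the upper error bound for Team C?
The chart is tilted about 11° clockwise, with some photo noise. The Team C bar's upper whisker reaches 700req/s.

700req/s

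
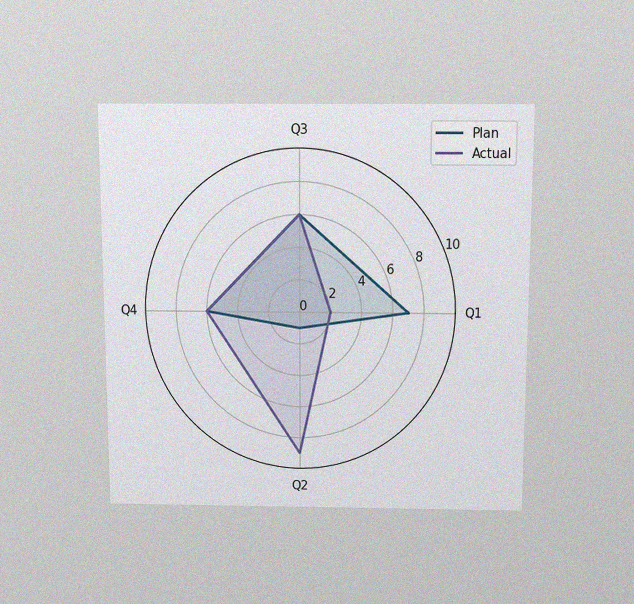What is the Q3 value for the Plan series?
6

The chart is viewed slightly from above, with some photo noise. On the Q3 axis, Plan reaches 6.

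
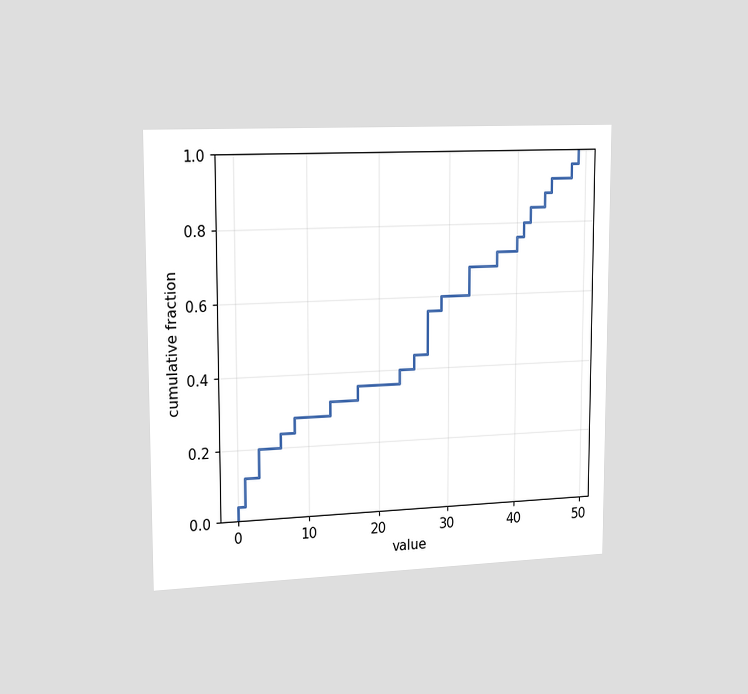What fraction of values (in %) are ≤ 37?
The chart is viewed slightly from the left. At x=37 the ECDF step is at 72%.

72%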